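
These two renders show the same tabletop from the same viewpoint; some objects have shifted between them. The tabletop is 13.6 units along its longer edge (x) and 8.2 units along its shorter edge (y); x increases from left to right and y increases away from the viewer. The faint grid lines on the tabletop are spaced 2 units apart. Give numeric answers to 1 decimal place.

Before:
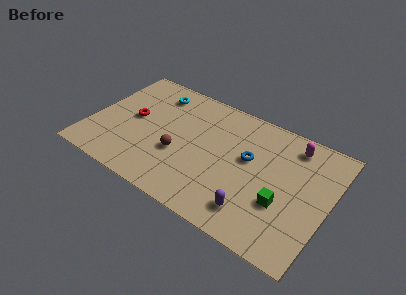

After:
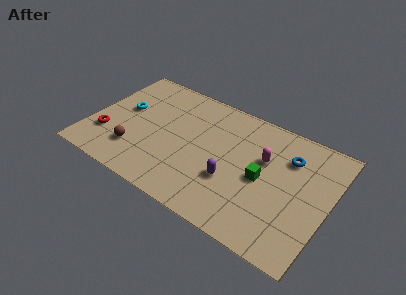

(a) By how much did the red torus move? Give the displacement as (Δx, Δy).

(-1.2, -1.9)

From the two frames, the red torus sits at roughly (2.3, 4.3) before and (1.1, 2.4) after.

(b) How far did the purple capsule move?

2.0

The purple capsule was near (9.8, 1.6) before and (8.3, 2.9) after, so it travelled √(1.5² + 1.3²) ≈ 2.0 units.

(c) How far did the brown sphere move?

2.6

The brown sphere moved from about (5.2, 3.1) to (2.8, 2.1), a distance of √(2.4² + 1.0²) ≈ 2.6.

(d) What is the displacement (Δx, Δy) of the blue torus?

(2.1, 1.2)

From the two frames, the blue torus sits at roughly (9.0, 4.8) before and (11.1, 6.0) after.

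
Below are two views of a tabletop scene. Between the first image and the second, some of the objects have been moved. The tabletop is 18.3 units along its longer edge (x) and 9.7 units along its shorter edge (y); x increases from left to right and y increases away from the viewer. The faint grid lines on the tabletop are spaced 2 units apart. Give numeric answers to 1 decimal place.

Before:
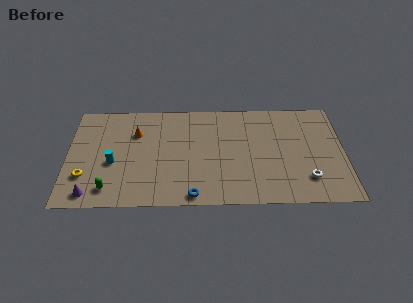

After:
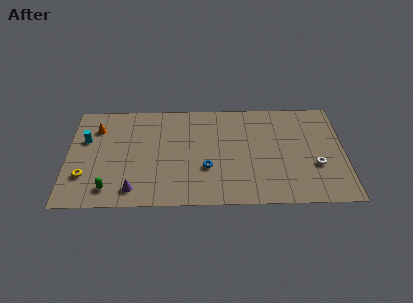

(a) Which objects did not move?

the yellow torus and the green capsule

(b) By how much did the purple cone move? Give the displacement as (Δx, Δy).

(2.8, 0.3)

From the two frames, the purple cone sits at roughly (1.6, 1.2) before and (4.4, 1.5) after.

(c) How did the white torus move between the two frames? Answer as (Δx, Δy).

(0.6, 1.2)

The white torus was at about (15.8, 2.3) and moved to about (16.4, 3.5).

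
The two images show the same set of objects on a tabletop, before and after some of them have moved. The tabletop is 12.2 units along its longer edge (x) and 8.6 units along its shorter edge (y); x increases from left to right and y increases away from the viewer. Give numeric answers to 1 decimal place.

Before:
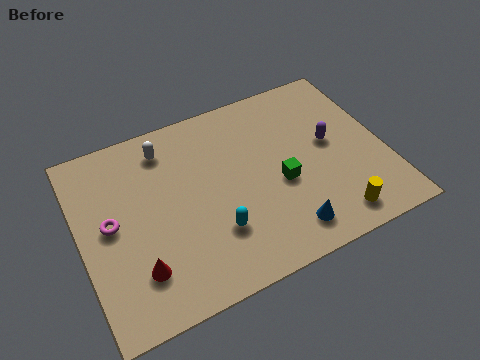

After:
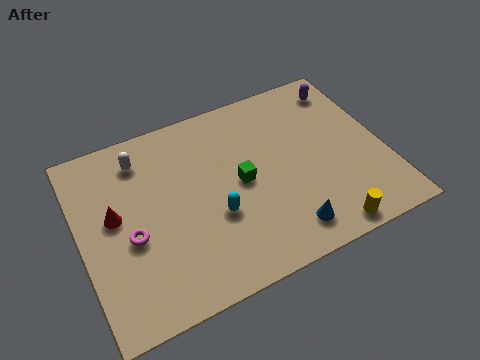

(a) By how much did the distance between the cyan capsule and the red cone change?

+1.0

They were about 3.1 units apart before and 4.1 after — 1.0 units further apart.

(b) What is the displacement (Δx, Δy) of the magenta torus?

(0.7, -0.9)

The magenta torus was at about (1.2, 4.5) and moved to about (1.9, 3.6).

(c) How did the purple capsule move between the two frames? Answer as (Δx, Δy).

(1.0, 2.5)

From the two frames, the purple capsule sits at roughly (10.1, 4.7) before and (11.1, 7.2) after.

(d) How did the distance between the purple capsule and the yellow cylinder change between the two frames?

+3.1

The distance was about 3.5 in the first image and 6.6 in the second, so they moved 3.1 units further apart.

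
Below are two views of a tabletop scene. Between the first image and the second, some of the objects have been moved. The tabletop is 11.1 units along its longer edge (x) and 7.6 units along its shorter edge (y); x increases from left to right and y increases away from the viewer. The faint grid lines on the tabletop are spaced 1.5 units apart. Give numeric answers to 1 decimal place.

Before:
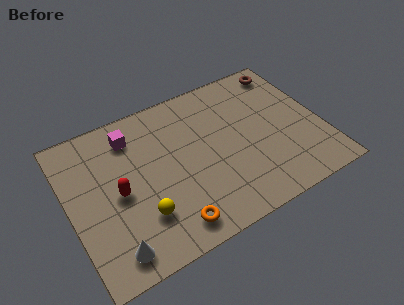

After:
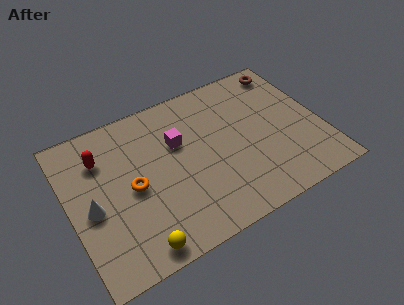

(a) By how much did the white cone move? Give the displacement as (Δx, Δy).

(-0.6, 2.3)

The white cone started near (1.5, 1.1) and ended near (0.9, 3.4).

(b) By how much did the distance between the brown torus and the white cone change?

-0.5

The distance was about 10.2 in the first image and 9.7 in the second, so they moved 0.5 units closer together.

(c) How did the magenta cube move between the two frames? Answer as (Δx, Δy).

(1.9, -1.2)

The magenta cube started near (3.0, 6.1) and ended near (4.9, 4.9).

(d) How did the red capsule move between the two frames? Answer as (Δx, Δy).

(-0.5, 2.0)

The red capsule was at about (2.1, 3.6) and moved to about (1.6, 5.6).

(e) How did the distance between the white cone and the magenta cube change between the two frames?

-0.9

They were about 5.2 units apart before and 4.3 after — 0.9 units closer together.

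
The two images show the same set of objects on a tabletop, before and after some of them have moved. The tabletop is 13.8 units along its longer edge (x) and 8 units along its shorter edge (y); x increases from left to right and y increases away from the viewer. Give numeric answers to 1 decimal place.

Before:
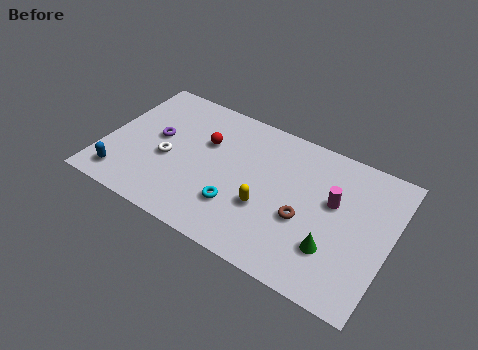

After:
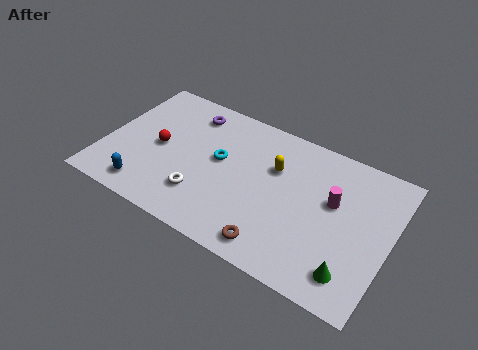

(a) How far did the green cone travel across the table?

1.3

The green cone moved from about (11.3, 2.3) to (12.3, 1.5), a distance of √(1.0² + 0.8²) ≈ 1.3.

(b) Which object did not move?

the magenta cylinder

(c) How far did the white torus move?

2.3

The white torus moved from about (3.1, 3.4) to (5.0, 2.1), a distance of √(1.9² + 1.3²) ≈ 2.3.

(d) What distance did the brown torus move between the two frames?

2.4

The brown torus moved from about (9.8, 3.2) to (8.7, 1.1), a distance of √(1.1² + 2.1²) ≈ 2.4.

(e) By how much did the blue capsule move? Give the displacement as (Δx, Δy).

(1.2, -0.1)

From the two frames, the blue capsule sits at roughly (1.2, 1.3) before and (2.4, 1.2) after.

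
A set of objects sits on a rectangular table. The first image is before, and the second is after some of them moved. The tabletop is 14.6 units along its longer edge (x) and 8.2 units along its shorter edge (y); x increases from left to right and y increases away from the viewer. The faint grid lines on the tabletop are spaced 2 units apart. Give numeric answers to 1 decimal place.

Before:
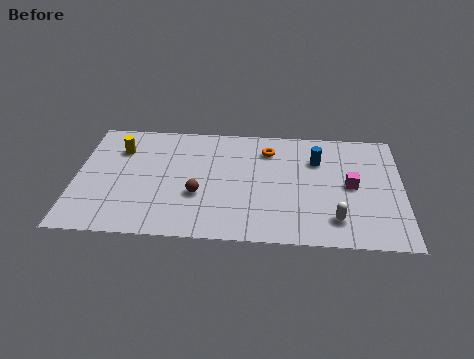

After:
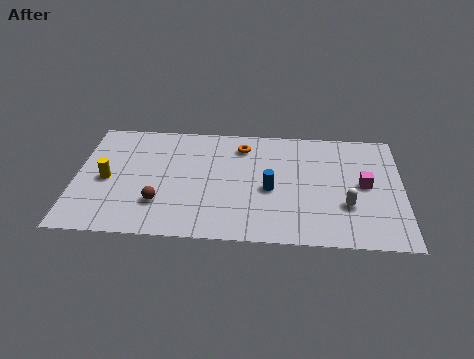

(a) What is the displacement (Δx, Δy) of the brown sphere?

(-1.7, -0.7)

The brown sphere was at about (5.5, 3.0) and moved to about (3.8, 2.3).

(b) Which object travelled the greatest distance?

the blue cylinder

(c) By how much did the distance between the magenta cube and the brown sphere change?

+2.4

They were about 6.9 units apart before and 9.3 after — 2.4 units further apart.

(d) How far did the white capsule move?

1.1

The white capsule was near (11.6, 1.7) before and (12.1, 2.7) after, so it travelled √(0.5² + 1.0²) ≈ 1.1 units.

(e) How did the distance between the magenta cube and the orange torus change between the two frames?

+1.6

Before: roughly 4.4 units apart; after: 6.0. That's 1.6 units further apart.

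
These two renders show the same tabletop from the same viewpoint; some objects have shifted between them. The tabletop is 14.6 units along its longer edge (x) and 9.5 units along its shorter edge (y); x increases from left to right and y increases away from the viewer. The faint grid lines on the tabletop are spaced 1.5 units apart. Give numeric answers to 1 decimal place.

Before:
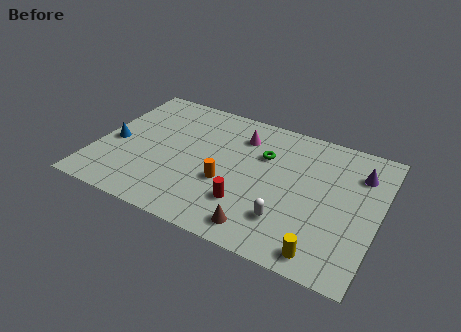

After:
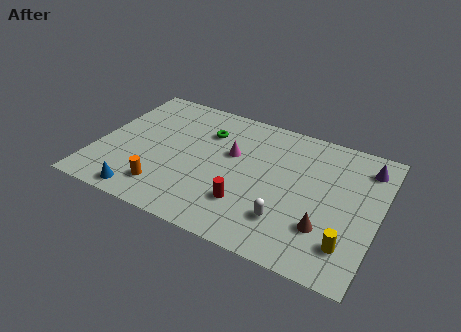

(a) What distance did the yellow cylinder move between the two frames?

1.5

From (12.2, 1.1) to (13.3, 2.1), the yellow cylinder covered √(1.1² + 1.0²) ≈ 1.5 units.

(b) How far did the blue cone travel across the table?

3.8

The blue cone moved from about (0.9, 4.2) to (2.9, 1.0), a distance of √(2.0² + 3.2²) ≈ 3.8.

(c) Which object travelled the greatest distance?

the blue cone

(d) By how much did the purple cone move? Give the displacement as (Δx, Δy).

(0.3, 0.6)

From the two frames, the purple cone sits at roughly (13.4, 7.1) before and (13.7, 7.7) after.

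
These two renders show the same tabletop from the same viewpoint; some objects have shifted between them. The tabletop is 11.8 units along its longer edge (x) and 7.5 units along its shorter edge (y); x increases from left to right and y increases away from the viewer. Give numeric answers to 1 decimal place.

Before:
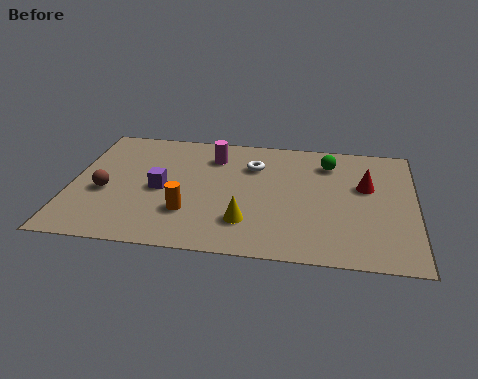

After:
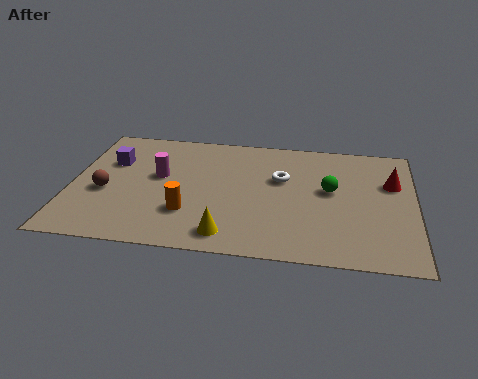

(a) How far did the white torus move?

1.2

From (6.2, 5.4) to (7.2, 4.7), the white torus covered √(1.0² + 0.7²) ≈ 1.2 units.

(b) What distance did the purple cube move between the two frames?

2.3

The purple cube was near (3.1, 3.5) before and (1.3, 5.0) after, so it travelled √(1.8² + 1.5²) ≈ 2.3 units.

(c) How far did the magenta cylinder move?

2.3

From (4.8, 5.8) to (3.0, 4.3), the magenta cylinder covered √(1.8² + 1.5²) ≈ 2.3 units.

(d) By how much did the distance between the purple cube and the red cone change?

+2.6

They were about 7.1 units apart before and 9.7 after — 2.6 units further apart.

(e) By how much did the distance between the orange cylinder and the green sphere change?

-0.8

Before: roughly 6.0 units apart; after: 5.2. That's 0.8 units closer together.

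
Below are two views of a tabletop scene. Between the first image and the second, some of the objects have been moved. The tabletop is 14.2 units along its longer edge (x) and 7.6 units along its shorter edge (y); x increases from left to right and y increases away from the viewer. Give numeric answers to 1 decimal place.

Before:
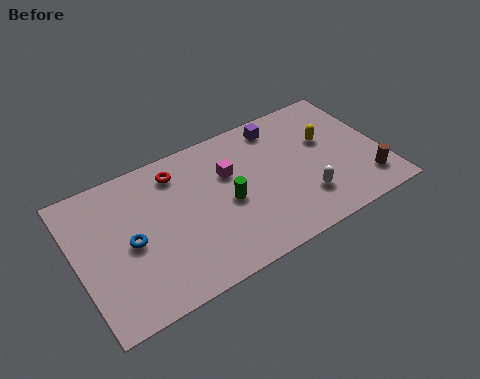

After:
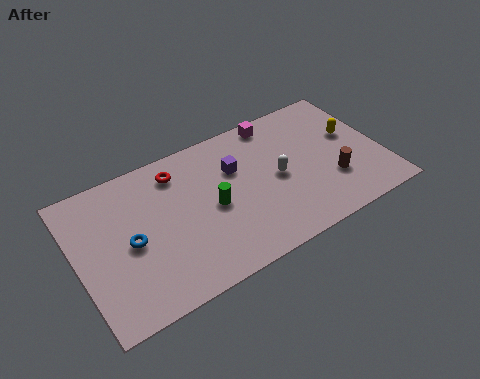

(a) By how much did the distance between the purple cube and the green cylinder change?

-2.2

The distance was about 4.2 in the first image and 2.0 in the second, so they moved 2.2 units closer together.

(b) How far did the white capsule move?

2.0

The white capsule moved from about (10.3, 2.0) to (9.3, 3.7), a distance of √(1.0² + 1.7²) ≈ 2.0.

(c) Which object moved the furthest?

the magenta cube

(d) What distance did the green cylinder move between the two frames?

0.7

The green cylinder was near (6.9, 3.5) before and (6.2, 3.6) after, so it travelled √(0.7² + 0.1²) ≈ 0.7 units.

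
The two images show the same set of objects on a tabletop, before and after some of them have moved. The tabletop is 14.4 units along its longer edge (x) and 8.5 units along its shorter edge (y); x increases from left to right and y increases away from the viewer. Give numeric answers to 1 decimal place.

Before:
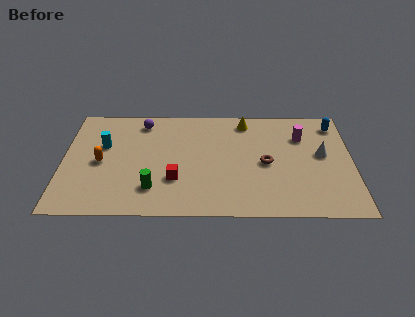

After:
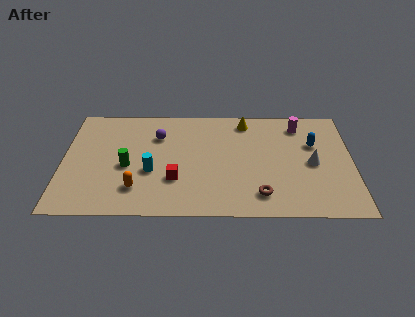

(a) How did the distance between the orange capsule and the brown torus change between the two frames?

-2.1

Before: roughly 8.2 units apart; after: 6.1. That's 2.1 units closer together.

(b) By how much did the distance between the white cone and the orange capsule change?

-2.1

The distance was about 11.0 in the first image and 8.9 in the second, so they moved 2.1 units closer together.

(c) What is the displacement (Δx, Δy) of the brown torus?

(-0.3, -2.4)

From the two frames, the brown torus sits at roughly (10.1, 4.0) before and (9.8, 1.6) after.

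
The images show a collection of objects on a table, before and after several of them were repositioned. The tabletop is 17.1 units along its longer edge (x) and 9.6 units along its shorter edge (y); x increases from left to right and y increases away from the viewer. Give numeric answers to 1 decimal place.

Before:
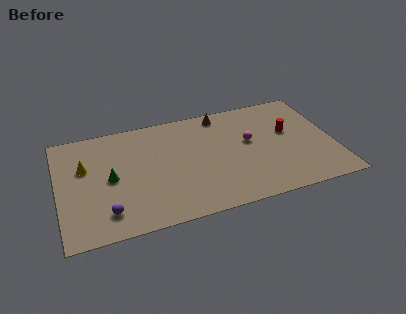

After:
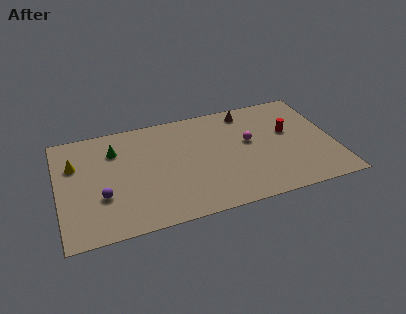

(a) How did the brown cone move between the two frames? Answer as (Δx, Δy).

(1.6, -0.2)

The brown cone started near (10.4, 8.5) and ended near (12.0, 8.3).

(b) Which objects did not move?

the red cylinder and the magenta sphere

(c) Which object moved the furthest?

the green cone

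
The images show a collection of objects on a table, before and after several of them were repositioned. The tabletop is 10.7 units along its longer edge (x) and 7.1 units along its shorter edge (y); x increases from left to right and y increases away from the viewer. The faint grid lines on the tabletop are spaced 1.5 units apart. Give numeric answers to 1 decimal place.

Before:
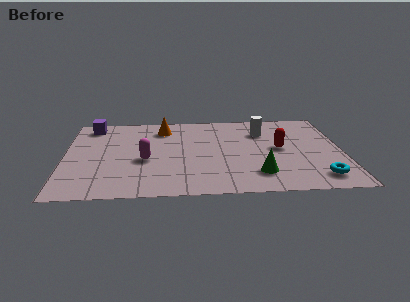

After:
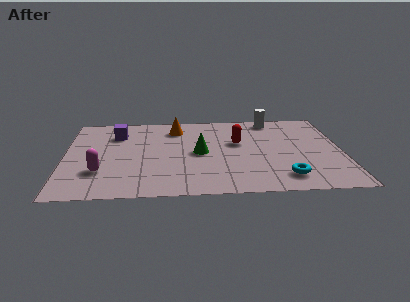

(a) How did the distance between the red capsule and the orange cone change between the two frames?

-2.1

The distance was about 4.9 in the first image and 2.8 in the second, so they moved 2.1 units closer together.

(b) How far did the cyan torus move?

1.3

From (9.7, 1.2) to (8.4, 1.3), the cyan torus covered √(1.3² + 0.1²) ≈ 1.3 units.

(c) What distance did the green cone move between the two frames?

2.9

The green cone was near (7.4, 1.6) before and (5.2, 3.5) after, so it travelled √(2.2² + 1.9²) ≈ 2.9 units.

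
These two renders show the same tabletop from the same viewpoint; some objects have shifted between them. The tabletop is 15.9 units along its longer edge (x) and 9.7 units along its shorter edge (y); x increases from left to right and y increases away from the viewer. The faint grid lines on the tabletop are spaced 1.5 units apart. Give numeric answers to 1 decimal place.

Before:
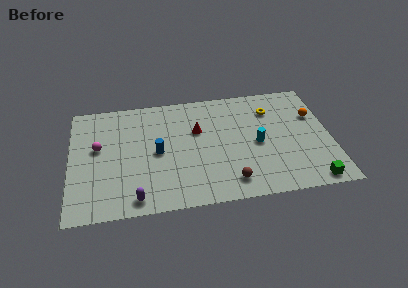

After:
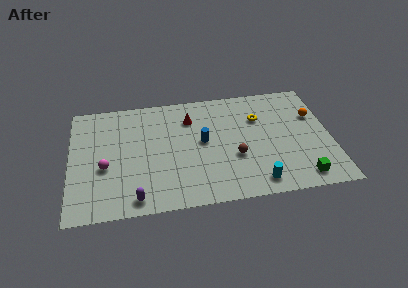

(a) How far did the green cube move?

0.7

The green cube was near (14.5, 0.9) before and (13.9, 1.3) after, so it travelled √(0.6² + 0.4²) ≈ 0.7 units.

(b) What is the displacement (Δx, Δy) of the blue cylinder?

(2.8, 0.5)

The blue cylinder was at about (5.3, 4.7) and moved to about (8.1, 5.2).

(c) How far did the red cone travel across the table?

1.2

The red cone was near (7.8, 6.2) before and (7.4, 7.3) after, so it travelled √(0.4² + 1.1²) ≈ 1.2 units.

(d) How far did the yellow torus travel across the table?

1.0

From (12.4, 7.3) to (11.6, 6.7), the yellow torus covered √(0.8² + 0.6²) ≈ 1.0 units.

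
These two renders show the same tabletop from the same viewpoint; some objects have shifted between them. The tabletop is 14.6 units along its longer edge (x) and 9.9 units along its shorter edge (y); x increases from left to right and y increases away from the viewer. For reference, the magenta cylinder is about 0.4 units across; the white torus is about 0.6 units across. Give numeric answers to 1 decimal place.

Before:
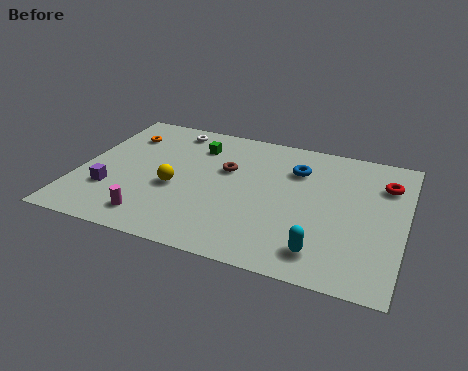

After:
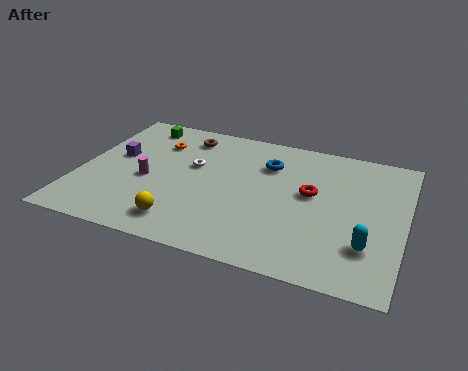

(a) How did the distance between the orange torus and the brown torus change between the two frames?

-3.6

They were about 5.1 units apart before and 1.5 after — 3.6 units closer together.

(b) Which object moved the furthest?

the red torus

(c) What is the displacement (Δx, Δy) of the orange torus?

(1.6, -0.2)

From the two frames, the orange torus sits at roughly (1.6, 7.5) before and (3.2, 7.3) after.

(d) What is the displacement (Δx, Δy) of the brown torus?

(-2.1, 2.0)

From the two frames, the brown torus sits at roughly (6.5, 6.2) before and (4.4, 8.2) after.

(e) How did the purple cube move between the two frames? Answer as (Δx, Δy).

(-0.1, 2.7)

From the two frames, the purple cube sits at roughly (1.6, 3.0) before and (1.5, 5.7) after.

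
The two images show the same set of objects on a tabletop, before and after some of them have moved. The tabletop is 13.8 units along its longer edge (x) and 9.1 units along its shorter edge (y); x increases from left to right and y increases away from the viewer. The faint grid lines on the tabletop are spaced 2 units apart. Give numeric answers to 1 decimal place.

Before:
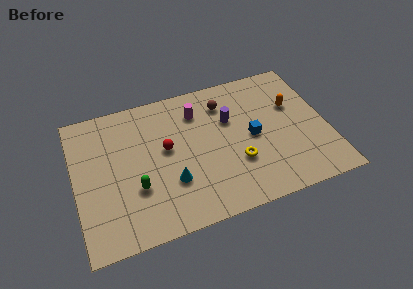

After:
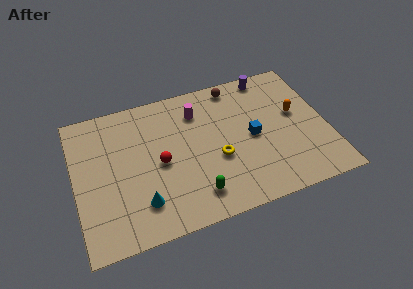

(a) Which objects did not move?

the blue cube and the magenta cylinder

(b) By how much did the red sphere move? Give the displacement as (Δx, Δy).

(-0.4, -0.8)

The red sphere was at about (5.0, 5.1) and moved to about (4.6, 4.3).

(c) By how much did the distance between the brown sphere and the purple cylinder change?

+0.7

Before: roughly 1.2 units apart; after: 1.9. That's 0.7 units further apart.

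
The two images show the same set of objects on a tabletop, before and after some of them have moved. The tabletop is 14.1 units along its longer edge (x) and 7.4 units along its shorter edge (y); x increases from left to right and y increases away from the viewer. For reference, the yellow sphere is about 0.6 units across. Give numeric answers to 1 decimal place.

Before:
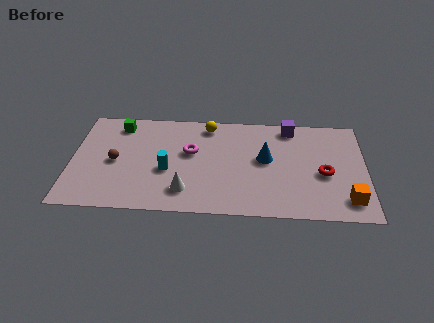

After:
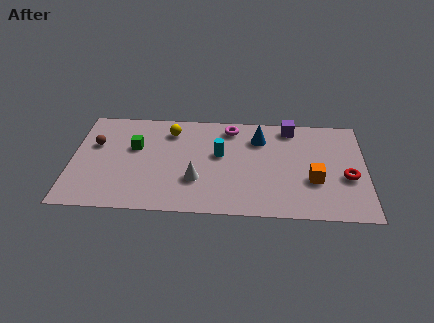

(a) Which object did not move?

the purple cube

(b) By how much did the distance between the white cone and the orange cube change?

-2.1

Before: roughly 7.7 units apart; after: 5.6. That's 2.1 units closer together.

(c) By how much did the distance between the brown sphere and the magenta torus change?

+3.0

The distance was about 3.7 in the first image and 6.7 in the second, so they moved 3.0 units further apart.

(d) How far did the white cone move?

0.9

From (5.5, 1.6) to (6.0, 2.4), the white cone covered √(0.5² + 0.8²) ≈ 0.9 units.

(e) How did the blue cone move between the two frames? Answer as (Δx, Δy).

(-0.3, 1.5)

From the two frames, the blue cone sits at roughly (9.3, 4.1) before and (9.0, 5.6) after.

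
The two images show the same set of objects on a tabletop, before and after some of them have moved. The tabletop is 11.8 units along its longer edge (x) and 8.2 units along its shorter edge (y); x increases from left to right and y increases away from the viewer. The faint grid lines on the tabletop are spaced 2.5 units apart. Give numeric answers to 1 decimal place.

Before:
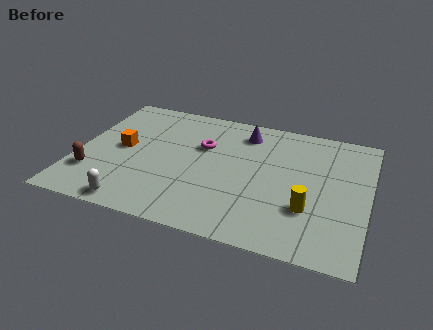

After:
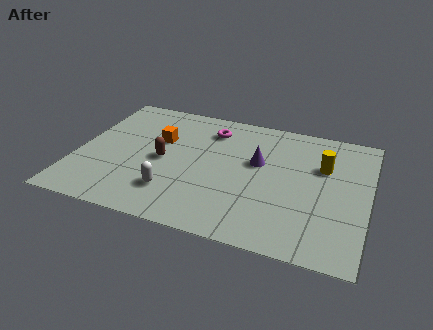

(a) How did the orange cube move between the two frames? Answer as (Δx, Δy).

(1.4, 1.0)

The orange cube started near (1.8, 4.2) and ended near (3.2, 5.2).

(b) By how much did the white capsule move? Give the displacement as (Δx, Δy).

(1.4, 1.2)

The white capsule started near (2.7, 0.8) and ended near (4.1, 2.0).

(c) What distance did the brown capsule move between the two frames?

3.2

The brown capsule moved from about (0.8, 2.2) to (3.5, 3.9), a distance of √(2.7² + 1.7²) ≈ 3.2.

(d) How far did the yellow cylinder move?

2.8

The yellow cylinder was near (9.5, 2.6) before and (9.9, 5.4) after, so it travelled √(0.4² + 2.8²) ≈ 2.8 units.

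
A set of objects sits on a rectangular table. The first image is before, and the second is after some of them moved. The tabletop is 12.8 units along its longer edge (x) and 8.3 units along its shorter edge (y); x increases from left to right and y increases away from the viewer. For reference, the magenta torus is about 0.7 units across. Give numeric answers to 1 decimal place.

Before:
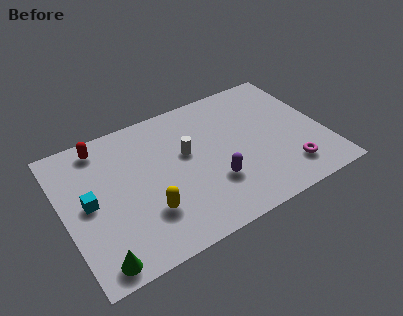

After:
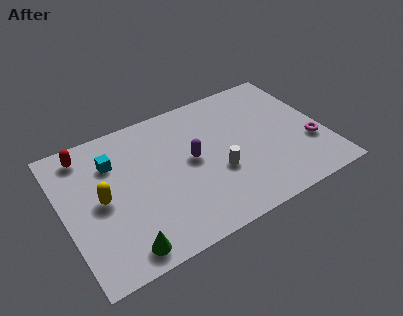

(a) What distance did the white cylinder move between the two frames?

2.2

From (6.1, 4.9) to (7.4, 3.1), the white cylinder covered √(1.3² + 1.8²) ≈ 2.2 units.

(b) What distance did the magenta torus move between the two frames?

1.7

From (10.7, 1.7) to (12.0, 2.8), the magenta torus covered √(1.3² + 1.1²) ≈ 1.7 units.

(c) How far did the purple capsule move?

2.0

The purple capsule was near (7.1, 2.6) before and (6.3, 4.4) after, so it travelled √(0.8² + 1.8²) ≈ 2.0 units.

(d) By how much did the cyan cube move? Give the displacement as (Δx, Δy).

(1.4, 1.8)

From the two frames, the cyan cube sits at roughly (1.2, 4.2) before and (2.6, 6.0) after.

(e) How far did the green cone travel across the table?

1.2

From (1.2, 0.9) to (2.4, 1.0), the green cone covered √(1.2² + 0.1²) ≈ 1.2 units.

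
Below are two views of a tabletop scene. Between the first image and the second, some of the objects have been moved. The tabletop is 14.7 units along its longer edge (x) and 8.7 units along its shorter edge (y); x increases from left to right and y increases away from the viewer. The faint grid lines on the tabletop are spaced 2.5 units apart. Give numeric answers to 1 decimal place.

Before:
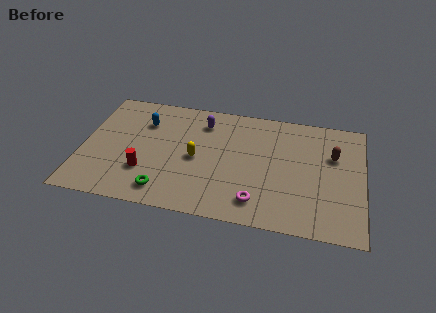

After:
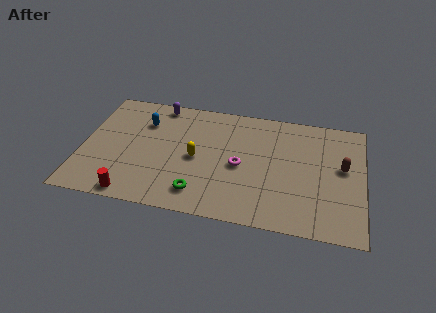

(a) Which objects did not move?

the blue capsule and the yellow capsule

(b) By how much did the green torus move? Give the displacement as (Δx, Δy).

(1.8, 0.2)

From the two frames, the green torus sits at roughly (4.5, 1.4) before and (6.3, 1.6) after.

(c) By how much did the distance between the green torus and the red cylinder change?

+1.9

Before: roughly 1.6 units apart; after: 3.5. That's 1.9 units further apart.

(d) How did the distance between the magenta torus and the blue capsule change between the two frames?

-2.1

Before: roughly 7.8 units apart; after: 5.7. That's 2.1 units closer together.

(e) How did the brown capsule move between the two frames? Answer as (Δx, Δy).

(0.5, -0.8)

From the two frames, the brown capsule sits at roughly (13.1, 5.7) before and (13.6, 4.9) after.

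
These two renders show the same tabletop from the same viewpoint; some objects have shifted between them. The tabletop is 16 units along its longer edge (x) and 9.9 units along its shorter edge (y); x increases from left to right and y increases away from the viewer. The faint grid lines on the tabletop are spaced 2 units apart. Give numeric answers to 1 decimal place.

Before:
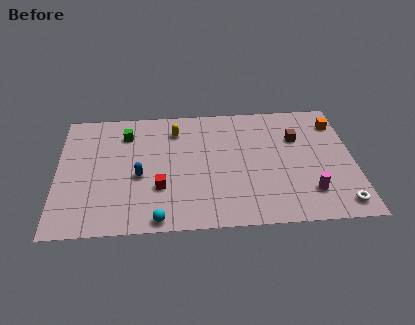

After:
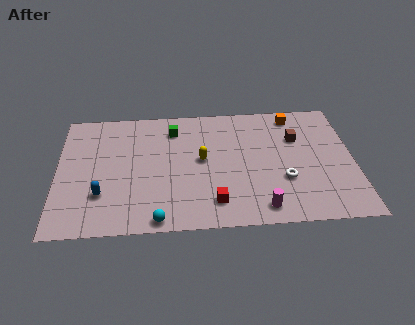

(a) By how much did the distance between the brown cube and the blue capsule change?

+2.3

Before: roughly 9.0 units apart; after: 11.3. That's 2.3 units further apart.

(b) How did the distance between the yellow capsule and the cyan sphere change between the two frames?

-2.0

The distance was about 7.1 in the first image and 5.1 in the second, so they moved 2.0 units closer together.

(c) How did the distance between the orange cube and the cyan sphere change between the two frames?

-1.2

Before: roughly 12.0 units apart; after: 10.8. That's 1.2 units closer together.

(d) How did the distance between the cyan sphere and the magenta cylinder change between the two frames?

-2.7

The distance was about 8.2 in the first image and 5.5 in the second, so they moved 2.7 units closer together.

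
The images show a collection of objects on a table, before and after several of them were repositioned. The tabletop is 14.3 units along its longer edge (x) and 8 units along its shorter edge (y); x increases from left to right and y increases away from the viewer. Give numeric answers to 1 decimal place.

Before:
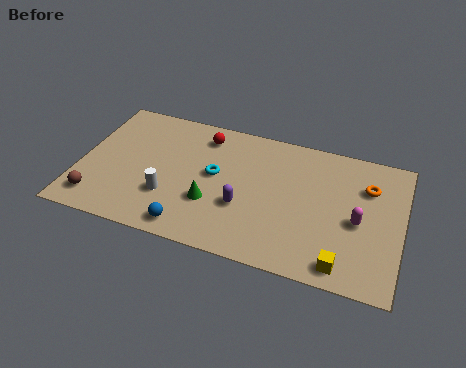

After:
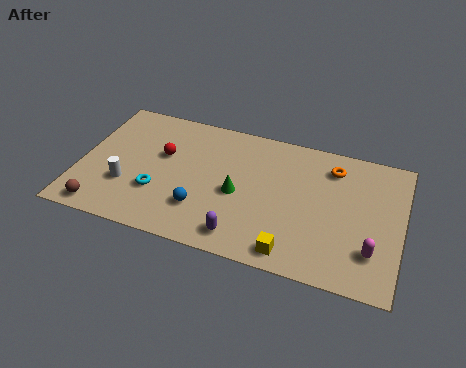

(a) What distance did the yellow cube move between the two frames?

2.2

From (11.9, 1.0) to (9.7, 1.0), the yellow cube covered √(2.2² + 0.0²) ≈ 2.2 units.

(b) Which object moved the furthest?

the cyan torus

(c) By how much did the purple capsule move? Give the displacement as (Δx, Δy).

(0.1, -1.7)

From the two frames, the purple capsule sits at roughly (7.4, 2.9) before and (7.5, 1.2) after.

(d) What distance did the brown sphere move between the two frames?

0.6

From (1.0, 1.4) to (1.3, 0.9), the brown sphere covered √(0.3² + 0.5²) ≈ 0.6 units.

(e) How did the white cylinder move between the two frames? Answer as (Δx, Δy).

(-1.9, 0.1)

From the two frames, the white cylinder sits at roughly (4.1, 2.5) before and (2.2, 2.6) after.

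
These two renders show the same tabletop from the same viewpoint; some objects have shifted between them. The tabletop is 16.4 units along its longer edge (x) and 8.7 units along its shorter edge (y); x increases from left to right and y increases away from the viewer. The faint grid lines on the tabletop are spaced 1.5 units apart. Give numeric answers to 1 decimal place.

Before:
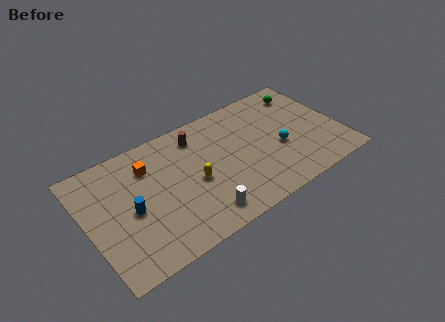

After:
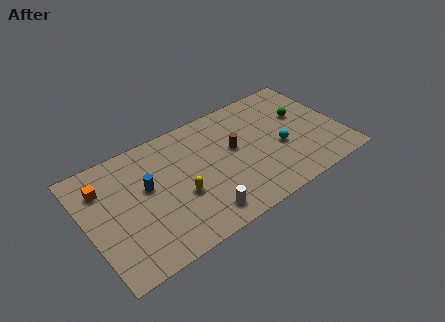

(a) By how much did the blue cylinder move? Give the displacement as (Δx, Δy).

(1.2, 1.1)

The blue cylinder was at about (2.7, 4.0) and moved to about (3.9, 5.1).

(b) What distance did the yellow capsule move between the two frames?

1.1

The yellow capsule moved from about (6.8, 3.9) to (5.8, 3.4), a distance of √(1.0² + 0.5²) ≈ 1.1.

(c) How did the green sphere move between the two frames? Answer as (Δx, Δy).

(-0.5, -1.7)

The green sphere was at about (14.7, 7.1) and moved to about (14.2, 5.4).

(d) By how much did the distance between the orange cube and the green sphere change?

+2.4

They were about 10.5 units apart before and 12.9 after — 2.4 units further apart.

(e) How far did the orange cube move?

2.9

The orange cube was near (4.2, 6.5) before and (1.3, 6.5) after, so it travelled √(2.9² + 0.0²) ≈ 2.9 units.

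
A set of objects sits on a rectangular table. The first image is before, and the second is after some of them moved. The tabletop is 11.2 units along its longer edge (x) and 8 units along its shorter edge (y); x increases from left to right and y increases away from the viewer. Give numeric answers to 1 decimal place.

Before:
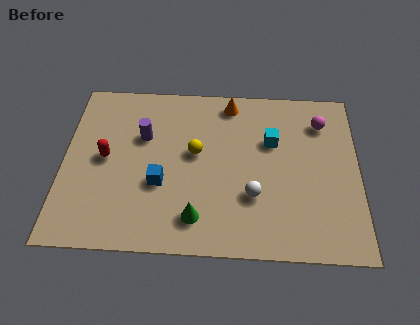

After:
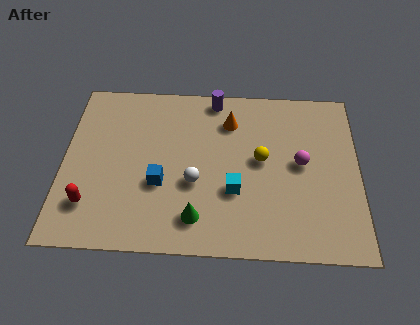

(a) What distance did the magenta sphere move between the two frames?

2.2

The magenta sphere moved from about (9.8, 6.2) to (9.0, 4.2), a distance of √(0.8² + 2.0²) ≈ 2.2.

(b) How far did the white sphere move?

2.3

From (7.2, 2.6) to (5.0, 3.1), the white sphere covered √(2.2² + 0.5²) ≈ 2.3 units.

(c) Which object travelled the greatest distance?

the purple cylinder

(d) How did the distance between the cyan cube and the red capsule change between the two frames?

-0.9

They were about 6.4 units apart before and 5.5 after — 0.9 units closer together.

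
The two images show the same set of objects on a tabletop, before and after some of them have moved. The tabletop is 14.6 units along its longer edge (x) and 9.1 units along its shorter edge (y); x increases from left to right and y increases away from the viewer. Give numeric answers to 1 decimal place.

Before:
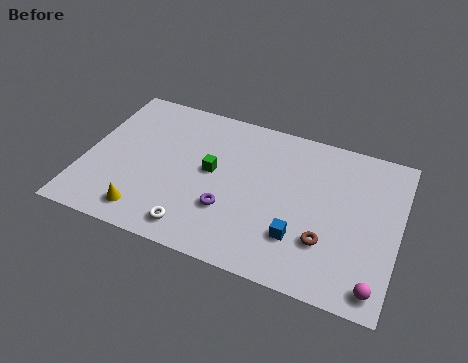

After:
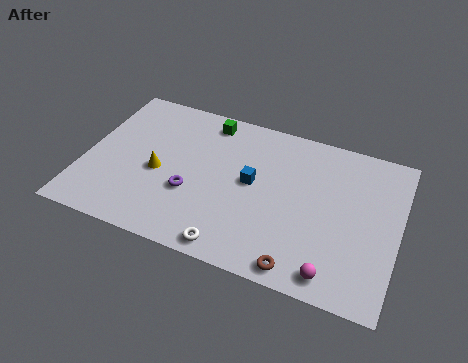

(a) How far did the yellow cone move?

2.6

The yellow cone was near (3.2, 1.4) before and (3.5, 4.0) after, so it travelled √(0.3² + 2.6²) ≈ 2.6 units.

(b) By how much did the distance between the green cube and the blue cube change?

-1.1

The distance was about 4.9 in the first image and 3.8 in the second, so they moved 1.1 units closer together.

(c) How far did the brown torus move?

2.1

The brown torus was near (11.4, 2.7) before and (10.4, 0.9) after, so it travelled √(1.0² + 1.8²) ≈ 2.1 units.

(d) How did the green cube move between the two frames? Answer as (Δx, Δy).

(-0.5, 3.0)

From the two frames, the green cube sits at roughly (5.9, 4.9) before and (5.4, 7.9) after.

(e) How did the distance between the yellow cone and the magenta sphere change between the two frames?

-1.7

The distance was about 10.6 in the first image and 8.9 in the second, so they moved 1.7 units closer together.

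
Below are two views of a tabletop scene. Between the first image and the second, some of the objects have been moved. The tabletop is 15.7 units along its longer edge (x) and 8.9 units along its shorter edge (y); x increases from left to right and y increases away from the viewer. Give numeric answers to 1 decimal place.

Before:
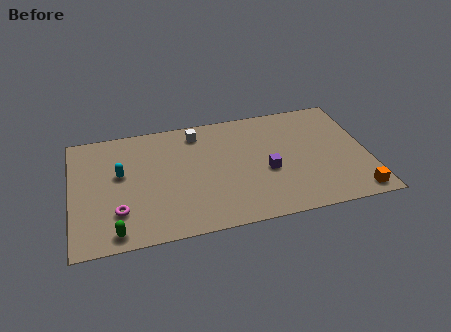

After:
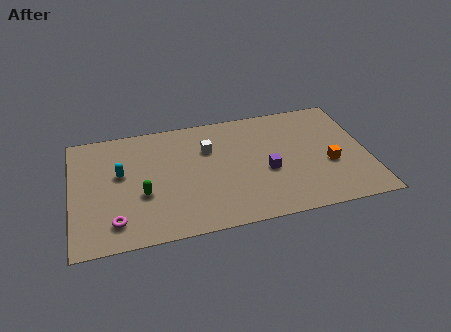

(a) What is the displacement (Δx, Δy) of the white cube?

(0.5, -1.4)

The white cube was at about (6.8, 7.5) and moved to about (7.3, 6.1).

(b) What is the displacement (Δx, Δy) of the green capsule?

(1.5, 2.4)

From the two frames, the green capsule sits at roughly (2.2, 1.0) before and (3.7, 3.4) after.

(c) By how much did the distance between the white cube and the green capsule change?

-3.5

Before: roughly 8.0 units apart; after: 4.5. That's 3.5 units closer together.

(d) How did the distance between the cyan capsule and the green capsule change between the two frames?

-2.1

Before: roughly 4.2 units apart; after: 2.1. That's 2.1 units closer together.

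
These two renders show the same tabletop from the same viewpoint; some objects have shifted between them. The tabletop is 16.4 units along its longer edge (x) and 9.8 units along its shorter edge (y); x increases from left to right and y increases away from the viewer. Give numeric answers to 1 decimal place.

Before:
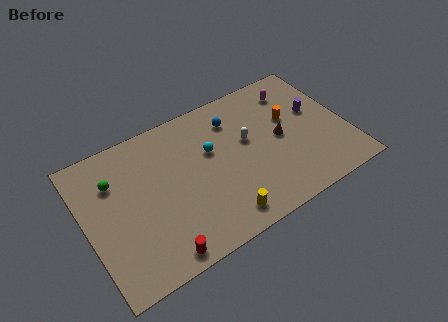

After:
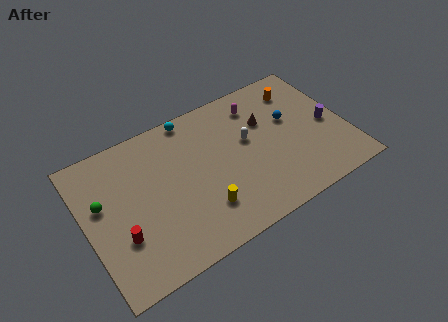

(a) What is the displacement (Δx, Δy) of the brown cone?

(-0.7, 1.6)

From the two frames, the brown cone sits at roughly (12.3, 4.9) before and (11.6, 6.5) after.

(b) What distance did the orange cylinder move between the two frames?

2.0

The orange cylinder moved from about (13.1, 6.0) to (14.0, 7.8), a distance of √(0.9² + 1.8²) ≈ 2.0.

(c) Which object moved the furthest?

the blue sphere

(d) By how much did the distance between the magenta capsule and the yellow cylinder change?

-1.7

They were about 8.7 units apart before and 7.0 after — 1.7 units closer together.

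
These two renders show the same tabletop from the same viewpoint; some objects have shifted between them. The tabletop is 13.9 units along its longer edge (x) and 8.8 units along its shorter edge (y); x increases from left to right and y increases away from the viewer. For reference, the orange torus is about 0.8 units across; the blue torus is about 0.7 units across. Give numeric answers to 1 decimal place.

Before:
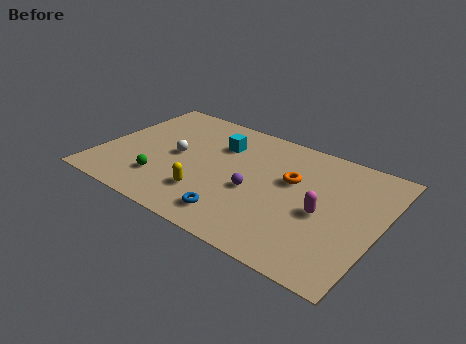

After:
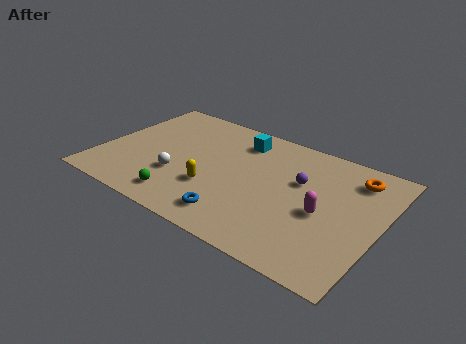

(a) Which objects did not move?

the blue torus and the magenta capsule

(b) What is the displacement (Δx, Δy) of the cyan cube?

(0.9, 0.8)

The cyan cube was at about (5.6, 6.3) and moved to about (6.5, 7.1).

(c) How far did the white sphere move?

1.6

The white sphere was near (3.7, 4.4) before and (4.1, 2.9) after, so it travelled √(0.4² + 1.5²) ≈ 1.6 units.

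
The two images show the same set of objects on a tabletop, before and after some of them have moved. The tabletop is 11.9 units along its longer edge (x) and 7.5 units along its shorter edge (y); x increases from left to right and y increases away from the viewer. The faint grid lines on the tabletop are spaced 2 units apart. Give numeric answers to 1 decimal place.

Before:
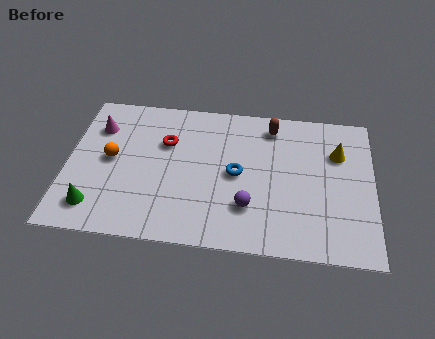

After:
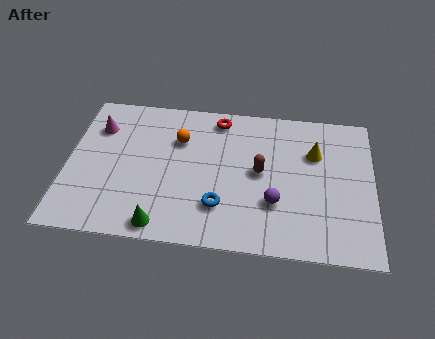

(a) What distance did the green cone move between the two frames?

2.7

The green cone moved from about (1.2, 1.4) to (3.8, 0.8), a distance of √(2.6² + 0.6²) ≈ 2.7.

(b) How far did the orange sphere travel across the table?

2.9

The orange sphere was near (1.7, 3.9) before and (4.3, 5.2) after, so it travelled √(2.6² + 1.3²) ≈ 2.9 units.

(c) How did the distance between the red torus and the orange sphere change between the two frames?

-0.4

Before: roughly 2.4 units apart; after: 2.0. That's 0.4 units closer together.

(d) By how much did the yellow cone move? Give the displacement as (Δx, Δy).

(-0.9, -0.1)

The yellow cone started near (10.5, 5.2) and ended near (9.6, 5.1).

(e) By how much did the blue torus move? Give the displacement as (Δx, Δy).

(-0.6, -1.7)

The blue torus started near (6.6, 3.7) and ended near (6.0, 2.0).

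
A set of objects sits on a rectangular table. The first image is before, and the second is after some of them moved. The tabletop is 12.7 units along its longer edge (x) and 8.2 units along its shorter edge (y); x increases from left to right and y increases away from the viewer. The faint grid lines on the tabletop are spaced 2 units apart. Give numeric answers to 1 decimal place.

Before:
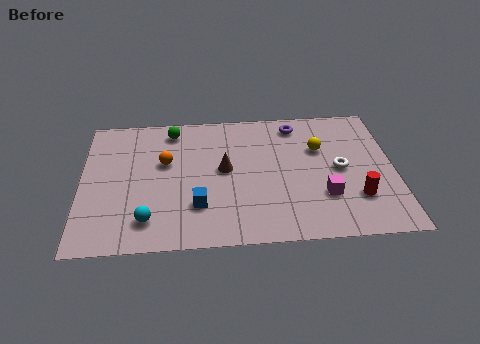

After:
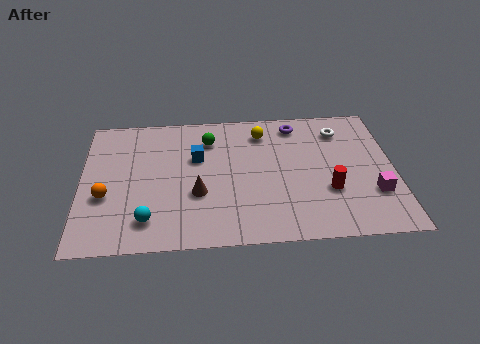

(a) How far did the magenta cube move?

2.0

The magenta cube moved from about (9.8, 2.5) to (11.8, 2.5), a distance of √(2.0² + 0.0²) ≈ 2.0.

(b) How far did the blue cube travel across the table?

2.9

The blue cube was near (4.7, 2.3) before and (4.7, 5.2) after, so it travelled √(0.0² + 2.9²) ≈ 2.9 units.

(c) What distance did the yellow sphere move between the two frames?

2.6

The yellow sphere moved from about (9.7, 5.4) to (7.4, 6.6), a distance of √(2.3² + 1.2²) ≈ 2.6.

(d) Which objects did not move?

the cyan sphere and the purple torus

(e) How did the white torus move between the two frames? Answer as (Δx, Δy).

(0.1, 2.4)

The white torus started near (10.5, 4.1) and ended near (10.6, 6.5).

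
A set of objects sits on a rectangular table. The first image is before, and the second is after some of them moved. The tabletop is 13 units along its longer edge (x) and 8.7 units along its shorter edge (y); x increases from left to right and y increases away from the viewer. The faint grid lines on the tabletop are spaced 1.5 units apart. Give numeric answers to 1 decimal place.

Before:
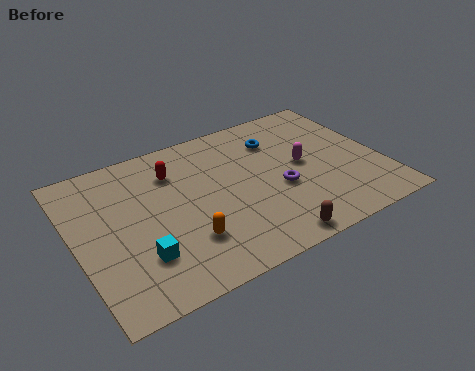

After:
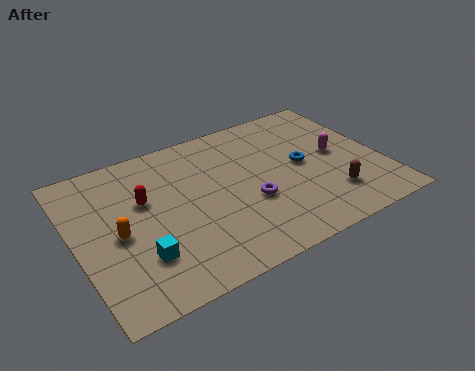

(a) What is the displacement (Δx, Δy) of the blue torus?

(0.8, -2.0)

The blue torus was at about (8.9, 6.5) and moved to about (9.7, 4.5).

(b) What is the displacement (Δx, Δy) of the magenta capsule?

(1.5, 0.0)

The magenta capsule was at about (9.7, 4.5) and moved to about (11.2, 4.5).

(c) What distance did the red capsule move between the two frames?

1.8

The red capsule was near (4.4, 6.5) before and (3.0, 5.4) after, so it travelled √(1.4² + 1.1²) ≈ 1.8 units.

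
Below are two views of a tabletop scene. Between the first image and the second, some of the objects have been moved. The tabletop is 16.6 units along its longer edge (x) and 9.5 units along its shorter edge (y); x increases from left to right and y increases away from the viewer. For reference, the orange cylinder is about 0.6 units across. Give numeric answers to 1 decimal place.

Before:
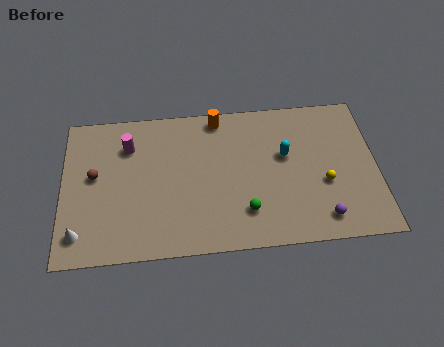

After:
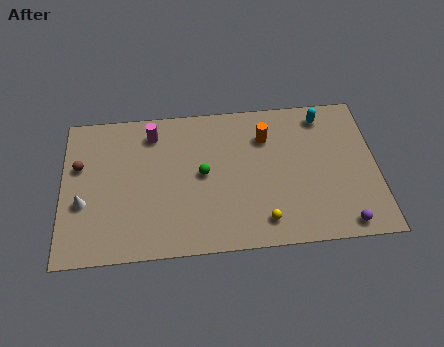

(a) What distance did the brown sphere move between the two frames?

1.1

From (1.7, 5.3) to (0.9, 6.0), the brown sphere covered √(0.8² + 0.7²) ≈ 1.1 units.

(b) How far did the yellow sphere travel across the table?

3.9

From (13.8, 3.7) to (10.5, 1.6), the yellow sphere covered √(3.3² + 2.1²) ≈ 3.9 units.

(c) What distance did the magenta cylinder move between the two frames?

1.5

The magenta cylinder moved from about (3.5, 7.1) to (4.8, 7.8), a distance of √(1.3² + 0.7²) ≈ 1.5.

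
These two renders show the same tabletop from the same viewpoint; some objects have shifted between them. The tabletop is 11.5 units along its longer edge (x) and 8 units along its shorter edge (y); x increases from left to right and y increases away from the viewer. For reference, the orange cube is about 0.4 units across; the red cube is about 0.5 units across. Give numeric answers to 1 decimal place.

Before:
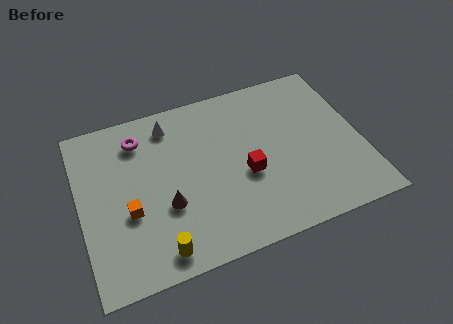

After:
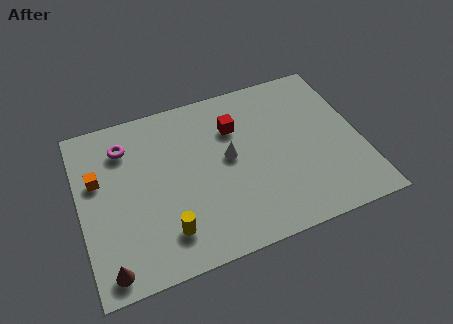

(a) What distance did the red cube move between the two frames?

2.4

The red cube moved from about (6.7, 3.3) to (6.5, 5.7), a distance of √(0.2² + 2.4²) ≈ 2.4.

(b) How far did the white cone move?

3.3

The white cone was near (3.9, 6.7) before and (6.1, 4.3) after, so it travelled √(2.2² + 2.4²) ≈ 3.3 units.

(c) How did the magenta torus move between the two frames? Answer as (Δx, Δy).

(-0.6, -0.2)

From the two frames, the magenta torus sits at roughly (2.6, 6.4) before and (2.0, 6.2) after.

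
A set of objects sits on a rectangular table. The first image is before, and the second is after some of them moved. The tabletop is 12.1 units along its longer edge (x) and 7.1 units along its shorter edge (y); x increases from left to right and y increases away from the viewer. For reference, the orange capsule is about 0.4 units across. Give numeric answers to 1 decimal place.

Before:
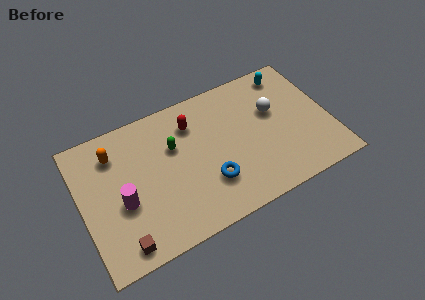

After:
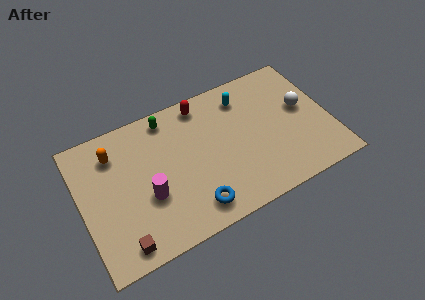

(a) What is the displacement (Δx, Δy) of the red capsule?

(0.6, 0.8)

From the two frames, the red capsule sits at roughly (5.6, 5.4) before and (6.2, 6.2) after.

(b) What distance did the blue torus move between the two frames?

1.3

From (6.0, 2.1) to (5.1, 1.2), the blue torus covered √(0.9² + 0.9²) ≈ 1.3 units.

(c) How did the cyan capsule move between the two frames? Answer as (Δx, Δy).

(-2.3, -0.4)

The cyan capsule was at about (10.5, 6.1) and moved to about (8.2, 5.7).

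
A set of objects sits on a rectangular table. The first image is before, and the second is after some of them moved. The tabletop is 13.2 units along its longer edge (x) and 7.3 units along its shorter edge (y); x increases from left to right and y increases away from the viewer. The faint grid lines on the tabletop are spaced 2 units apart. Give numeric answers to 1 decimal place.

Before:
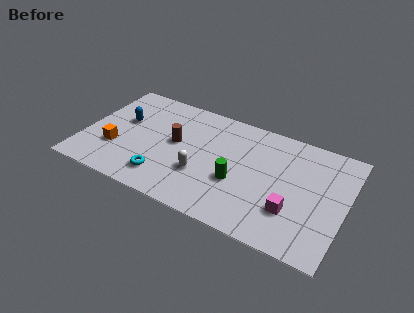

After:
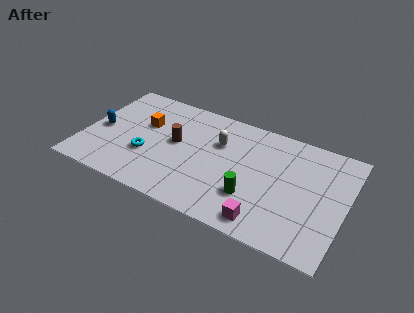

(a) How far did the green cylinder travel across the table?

1.0

From (7.9, 2.8) to (8.7, 2.2), the green cylinder covered √(0.8² + 0.6²) ≈ 1.0 units.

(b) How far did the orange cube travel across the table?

2.5

From (1.7, 2.4) to (2.9, 4.6), the orange cube covered √(1.2² + 2.2²) ≈ 2.5 units.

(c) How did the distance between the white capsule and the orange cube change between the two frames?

-0.6

Before: roughly 4.4 units apart; after: 3.8. That's 0.6 units closer together.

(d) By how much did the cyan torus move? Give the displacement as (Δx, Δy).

(-1.0, 1.1)

From the two frames, the cyan torus sits at roughly (4.3, 1.5) before and (3.3, 2.6) after.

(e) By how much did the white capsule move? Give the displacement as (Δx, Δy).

(0.6, 2.4)

From the two frames, the white capsule sits at roughly (6.1, 2.5) before and (6.7, 4.9) after.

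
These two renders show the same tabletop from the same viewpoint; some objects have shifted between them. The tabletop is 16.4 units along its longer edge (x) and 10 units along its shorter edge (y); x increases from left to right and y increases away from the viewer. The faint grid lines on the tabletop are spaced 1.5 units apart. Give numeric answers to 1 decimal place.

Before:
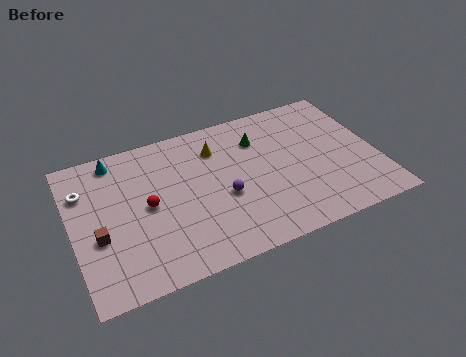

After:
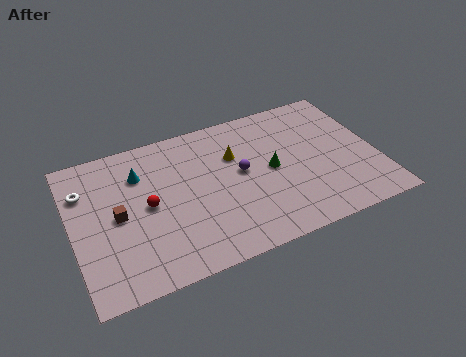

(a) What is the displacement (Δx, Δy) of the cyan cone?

(1.2, -1.5)

The cyan cone started near (2.6, 8.8) and ended near (3.8, 7.3).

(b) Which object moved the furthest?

the green cone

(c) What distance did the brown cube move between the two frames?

1.5

The brown cube moved from about (1.3, 3.9) to (2.4, 4.9), a distance of √(1.1² + 1.0²) ≈ 1.5.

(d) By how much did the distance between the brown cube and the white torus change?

-0.5

They were about 3.3 units apart before and 2.8 after — 0.5 units closer together.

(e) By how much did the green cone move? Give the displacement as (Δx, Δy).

(0.4, -2.4)

The green cone was at about (10.3, 7.4) and moved to about (10.7, 5.0).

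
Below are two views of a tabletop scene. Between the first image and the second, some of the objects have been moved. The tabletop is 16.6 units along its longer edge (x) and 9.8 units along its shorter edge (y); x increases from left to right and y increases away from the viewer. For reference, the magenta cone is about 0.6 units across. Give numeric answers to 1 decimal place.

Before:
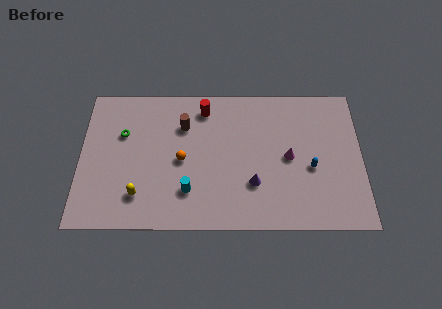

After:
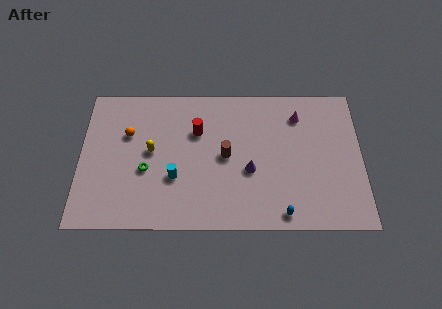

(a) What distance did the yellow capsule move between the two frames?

3.1

From (3.5, 2.2) to (4.2, 5.2), the yellow capsule covered √(0.7² + 3.0²) ≈ 3.1 units.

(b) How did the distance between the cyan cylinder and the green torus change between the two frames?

-3.7

The distance was about 5.5 in the first image and 1.8 in the second, so they moved 3.7 units closer together.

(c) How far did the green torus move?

2.9

From (2.5, 6.4) to (3.9, 3.9), the green torus covered √(1.4² + 2.5²) ≈ 2.9 units.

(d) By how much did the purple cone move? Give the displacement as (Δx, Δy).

(-0.2, 0.9)

The purple cone started near (10.2, 3.0) and ended near (10.0, 3.9).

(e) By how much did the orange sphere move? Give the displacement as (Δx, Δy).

(-3.2, 1.8)

The orange sphere was at about (6.0, 4.6) and moved to about (2.8, 6.4).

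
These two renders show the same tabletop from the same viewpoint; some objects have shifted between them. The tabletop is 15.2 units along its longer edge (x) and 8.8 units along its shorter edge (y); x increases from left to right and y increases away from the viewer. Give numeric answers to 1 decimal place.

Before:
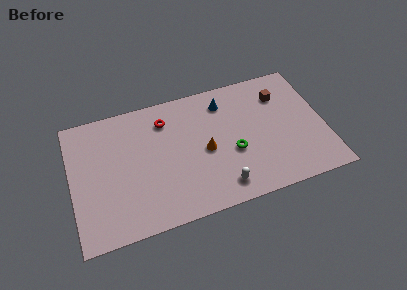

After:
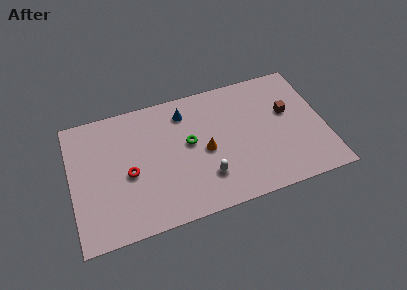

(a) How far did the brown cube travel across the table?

1.3

The brown cube moved from about (12.8, 6.6) to (13.1, 5.3), a distance of √(0.3² + 1.3²) ≈ 1.3.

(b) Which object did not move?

the orange cone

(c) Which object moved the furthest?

the red torus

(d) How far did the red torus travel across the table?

3.8

The red torus was near (5.8, 6.9) before and (3.4, 3.9) after, so it travelled √(2.4² + 3.0²) ≈ 3.8 units.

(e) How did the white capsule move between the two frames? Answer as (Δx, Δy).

(-0.8, 0.9)

The white capsule started near (8.7, 1.4) and ended near (7.9, 2.3).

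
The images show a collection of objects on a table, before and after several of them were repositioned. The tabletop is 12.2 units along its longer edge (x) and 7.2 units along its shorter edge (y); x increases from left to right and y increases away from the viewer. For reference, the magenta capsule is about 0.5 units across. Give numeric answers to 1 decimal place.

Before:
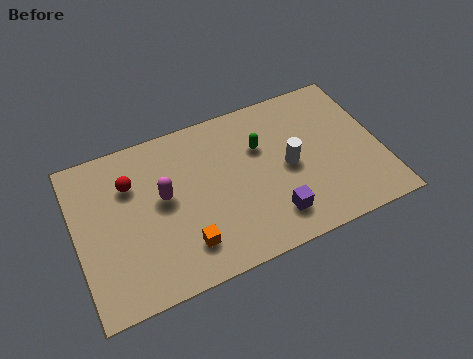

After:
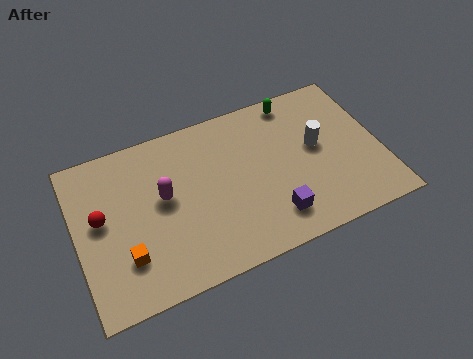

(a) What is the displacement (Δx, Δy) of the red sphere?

(-1.3, -1.1)

The red sphere started near (2.3, 5.1) and ended near (1.0, 4.0).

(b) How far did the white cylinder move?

1.3

The white cylinder moved from about (8.5, 3.5) to (9.7, 4.0), a distance of √(1.2² + 0.5²) ≈ 1.3.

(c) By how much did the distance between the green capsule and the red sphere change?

+3.2

Before: roughly 5.2 units apart; after: 8.4. That's 3.2 units further apart.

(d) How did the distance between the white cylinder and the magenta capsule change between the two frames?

+1.2

Before: roughly 5.0 units apart; after: 6.2. That's 1.2 units further apart.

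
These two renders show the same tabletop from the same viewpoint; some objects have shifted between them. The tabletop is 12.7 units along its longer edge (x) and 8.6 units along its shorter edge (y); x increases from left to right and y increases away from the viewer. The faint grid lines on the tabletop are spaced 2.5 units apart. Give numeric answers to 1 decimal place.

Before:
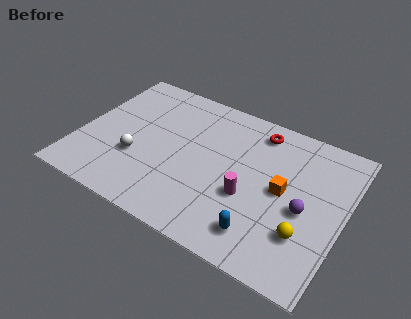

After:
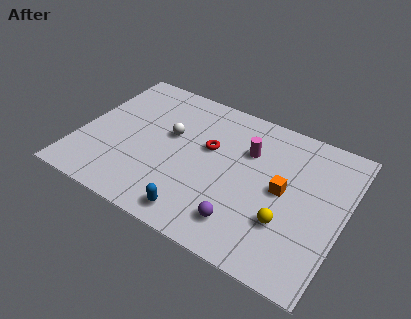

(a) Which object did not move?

the orange cube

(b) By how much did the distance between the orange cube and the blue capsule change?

+2.0

The distance was about 2.9 in the first image and 4.9 in the second, so they moved 2.0 units further apart.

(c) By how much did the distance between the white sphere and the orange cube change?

-1.4

They were about 7.0 units apart before and 5.6 after — 1.4 units closer together.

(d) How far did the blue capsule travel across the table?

3.0

The blue capsule moved from about (9.2, 1.6) to (6.2, 1.1), a distance of √(3.0² + 0.5²) ≈ 3.0.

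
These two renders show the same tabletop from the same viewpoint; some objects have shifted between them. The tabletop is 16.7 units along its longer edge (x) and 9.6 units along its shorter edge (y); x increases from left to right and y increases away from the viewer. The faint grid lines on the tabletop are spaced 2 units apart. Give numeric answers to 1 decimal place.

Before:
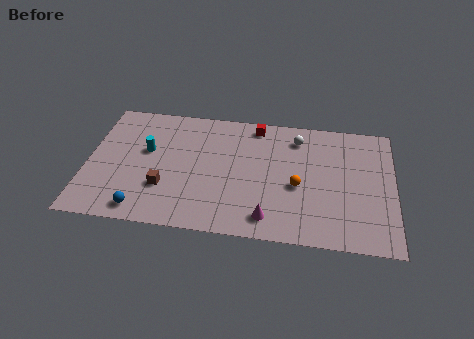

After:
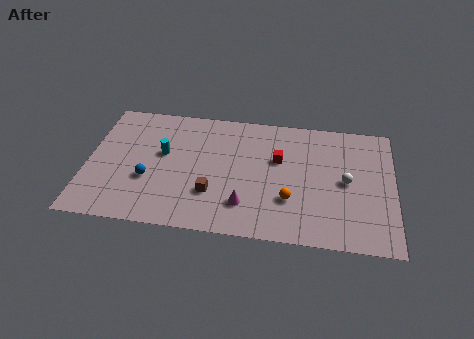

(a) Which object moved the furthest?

the white sphere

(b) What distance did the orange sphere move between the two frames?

1.2

From (11.5, 4.1) to (11.1, 3.0), the orange sphere covered √(0.4² + 1.1²) ≈ 1.2 units.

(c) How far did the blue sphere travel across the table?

2.3

The blue sphere was near (3.2, 1.2) before and (3.4, 3.5) after, so it travelled √(0.2² + 2.3²) ≈ 2.3 units.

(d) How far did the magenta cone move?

1.5

The magenta cone was near (10.0, 1.5) before and (8.7, 2.3) after, so it travelled √(1.3² + 0.8²) ≈ 1.5 units.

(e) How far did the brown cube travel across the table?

2.6

The brown cube moved from about (4.3, 3.0) to (6.9, 2.9), a distance of √(2.6² + 0.1²) ≈ 2.6.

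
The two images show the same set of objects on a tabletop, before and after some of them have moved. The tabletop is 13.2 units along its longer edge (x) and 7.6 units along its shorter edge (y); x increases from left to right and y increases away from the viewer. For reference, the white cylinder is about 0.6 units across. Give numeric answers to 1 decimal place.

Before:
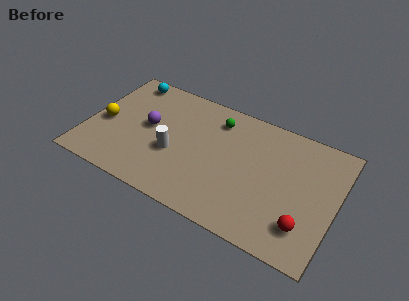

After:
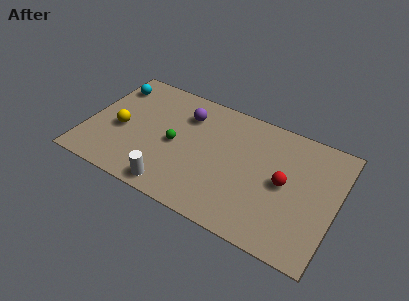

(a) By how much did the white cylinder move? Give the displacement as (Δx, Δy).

(0.3, -2.1)

The white cylinder was at about (4.7, 3.0) and moved to about (5.0, 0.9).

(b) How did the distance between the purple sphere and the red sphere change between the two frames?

-3.1

They were about 8.9 units apart before and 5.8 after — 3.1 units closer together.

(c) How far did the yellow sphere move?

0.9

The yellow sphere moved from about (0.9, 3.4) to (1.8, 3.3), a distance of √(0.9² + 0.1²) ≈ 0.9.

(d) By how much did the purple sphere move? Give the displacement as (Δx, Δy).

(1.8, 1.6)

The purple sphere started near (3.2, 4.1) and ended near (5.0, 5.7).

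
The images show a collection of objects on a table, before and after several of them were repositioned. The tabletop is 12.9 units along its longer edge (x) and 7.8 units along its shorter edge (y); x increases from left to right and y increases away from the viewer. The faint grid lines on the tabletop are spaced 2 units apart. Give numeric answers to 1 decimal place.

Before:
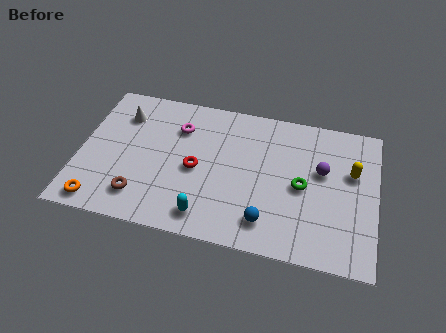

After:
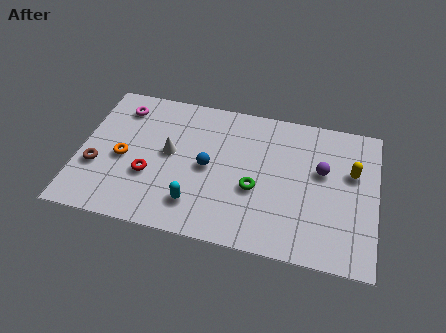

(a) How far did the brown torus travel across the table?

2.3

The brown torus moved from about (2.8, 1.6) to (0.8, 2.8), a distance of √(2.0² + 1.2²) ≈ 2.3.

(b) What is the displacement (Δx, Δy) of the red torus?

(-2.0, -0.8)

The red torus started near (5.1, 3.6) and ended near (3.1, 2.8).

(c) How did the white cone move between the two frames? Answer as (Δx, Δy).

(2.2, -1.7)

The white cone was at about (1.7, 5.9) and moved to about (3.9, 4.2).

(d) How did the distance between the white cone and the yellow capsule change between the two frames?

-2.2

The distance was about 10.1 in the first image and 7.9 in the second, so they moved 2.2 units closer together.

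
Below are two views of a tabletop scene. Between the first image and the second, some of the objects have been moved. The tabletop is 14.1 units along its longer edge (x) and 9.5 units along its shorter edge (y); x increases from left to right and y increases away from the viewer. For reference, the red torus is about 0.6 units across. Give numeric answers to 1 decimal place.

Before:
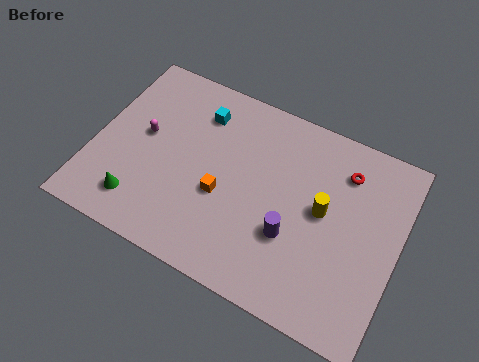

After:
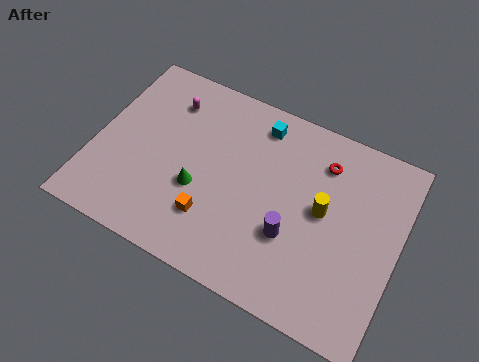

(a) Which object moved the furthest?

the green cone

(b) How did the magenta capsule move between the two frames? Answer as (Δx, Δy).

(0.8, 2.2)

The magenta capsule started near (2.2, 5.2) and ended near (3.0, 7.4).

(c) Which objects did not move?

the purple cylinder and the yellow cylinder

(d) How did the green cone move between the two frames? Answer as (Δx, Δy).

(2.5, 1.8)

From the two frames, the green cone sits at roughly (2.5, 1.8) before and (5.0, 3.6) after.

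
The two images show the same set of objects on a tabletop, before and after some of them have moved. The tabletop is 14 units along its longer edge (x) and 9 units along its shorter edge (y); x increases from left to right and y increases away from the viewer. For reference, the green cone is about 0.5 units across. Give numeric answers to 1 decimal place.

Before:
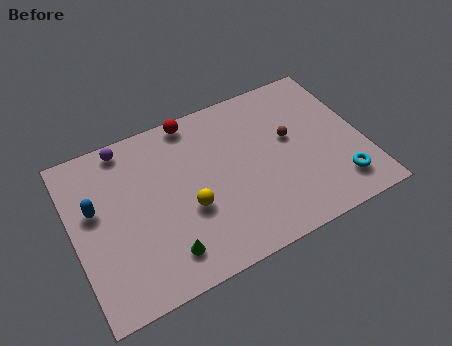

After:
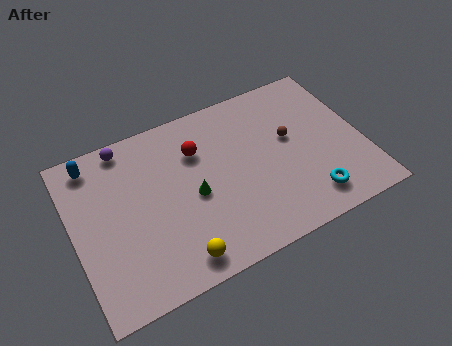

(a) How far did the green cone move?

2.9

From (4.0, 1.7) to (5.7, 4.1), the green cone covered √(1.7² + 2.4²) ≈ 2.9 units.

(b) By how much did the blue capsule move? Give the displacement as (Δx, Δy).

(0.2, 2.4)

From the two frames, the blue capsule sits at roughly (1.1, 5.4) before and (1.3, 7.8) after.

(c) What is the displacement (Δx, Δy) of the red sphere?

(0.0, -1.8)

From the two frames, the red sphere sits at roughly (6.2, 8.2) before and (6.2, 6.4) after.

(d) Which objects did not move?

the purple sphere and the brown sphere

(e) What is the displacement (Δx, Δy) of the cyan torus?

(-1.5, -0.2)

The cyan torus started near (12.5, 1.8) and ended near (11.0, 1.6).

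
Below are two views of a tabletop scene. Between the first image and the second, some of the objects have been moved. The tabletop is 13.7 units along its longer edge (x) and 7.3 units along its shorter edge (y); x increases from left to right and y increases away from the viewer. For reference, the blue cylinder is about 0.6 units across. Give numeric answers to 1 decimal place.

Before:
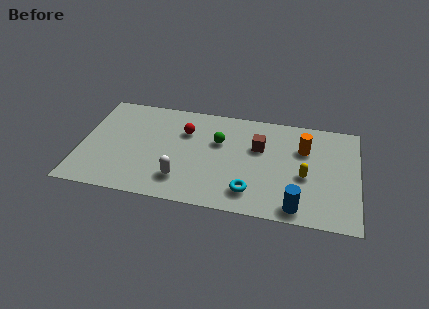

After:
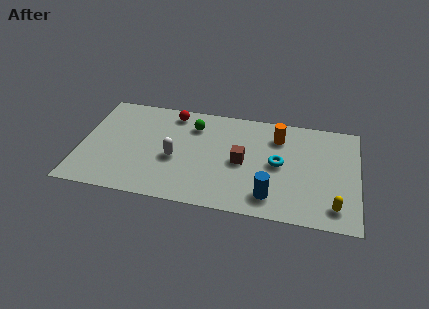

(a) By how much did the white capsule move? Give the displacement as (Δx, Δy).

(-0.4, 1.4)

The white capsule started near (5.1, 1.7) and ended near (4.7, 3.1).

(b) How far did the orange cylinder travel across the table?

1.4

From (11.0, 5.0) to (9.7, 5.6), the orange cylinder covered √(1.3² + 0.6²) ≈ 1.4 units.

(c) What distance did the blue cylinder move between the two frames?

1.4

The blue cylinder was near (10.8, 0.9) before and (9.5, 1.4) after, so it travelled √(1.3² + 0.5²) ≈ 1.4 units.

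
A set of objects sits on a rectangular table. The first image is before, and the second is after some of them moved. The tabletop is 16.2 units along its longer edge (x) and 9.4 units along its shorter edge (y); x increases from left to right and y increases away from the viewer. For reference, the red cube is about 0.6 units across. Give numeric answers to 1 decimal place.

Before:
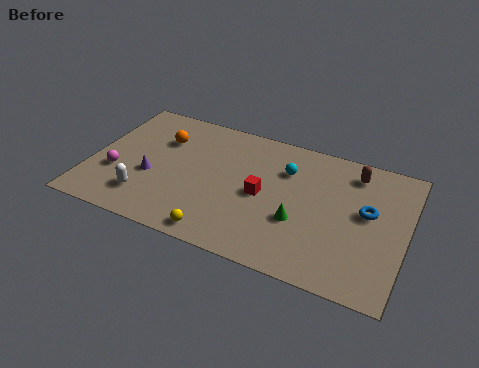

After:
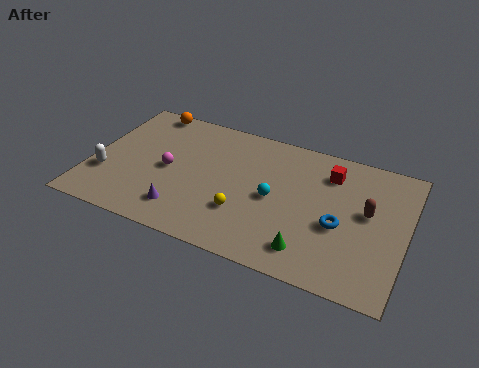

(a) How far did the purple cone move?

2.6

The purple cone moved from about (3.2, 3.7) to (5.1, 1.9), a distance of √(1.9² + 1.8²) ≈ 2.6.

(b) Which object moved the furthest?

the red cube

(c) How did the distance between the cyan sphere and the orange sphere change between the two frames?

+1.8

The distance was about 6.5 in the first image and 8.3 in the second, so they moved 1.8 units further apart.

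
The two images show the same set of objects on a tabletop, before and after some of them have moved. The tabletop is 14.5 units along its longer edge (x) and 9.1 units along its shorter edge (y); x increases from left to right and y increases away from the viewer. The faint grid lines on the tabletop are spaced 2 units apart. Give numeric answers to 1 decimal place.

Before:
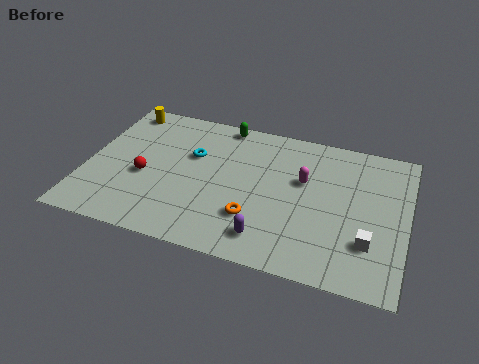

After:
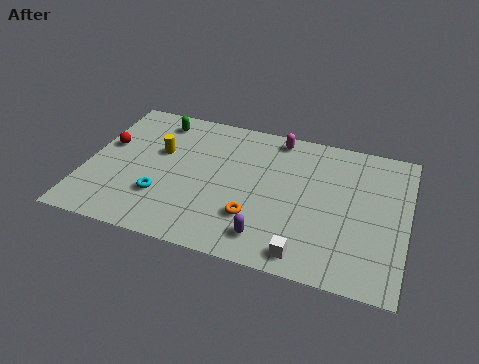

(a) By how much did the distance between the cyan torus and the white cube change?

-2.0

Before: roughly 8.8 units apart; after: 6.8. That's 2.0 units closer together.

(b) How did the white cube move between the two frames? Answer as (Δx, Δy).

(-2.7, -1.5)

The white cube started near (12.9, 2.6) and ended near (10.2, 1.1).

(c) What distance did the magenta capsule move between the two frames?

2.9

The magenta capsule moved from about (9.8, 5.6) to (8.4, 8.1), a distance of √(1.4² + 2.5²) ≈ 2.9.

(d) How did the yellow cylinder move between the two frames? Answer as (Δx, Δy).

(2.0, -2.4)

The yellow cylinder was at about (1.2, 8.0) and moved to about (3.2, 5.6).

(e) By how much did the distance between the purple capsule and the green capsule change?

+1.1

They were about 7.2 units apart before and 8.3 after — 1.1 units further apart.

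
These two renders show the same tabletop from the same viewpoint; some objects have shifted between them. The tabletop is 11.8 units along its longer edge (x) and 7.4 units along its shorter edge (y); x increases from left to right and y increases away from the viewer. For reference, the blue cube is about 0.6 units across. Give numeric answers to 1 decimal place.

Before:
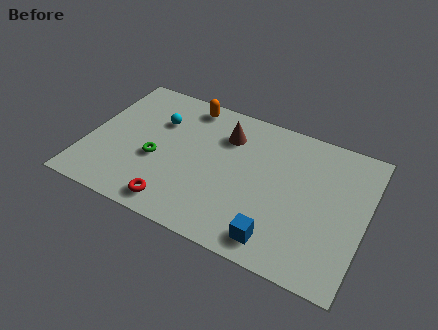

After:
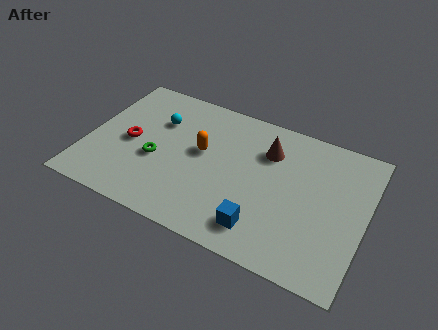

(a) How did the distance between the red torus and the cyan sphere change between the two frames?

-2.4

Before: roughly 4.3 units apart; after: 1.9. That's 2.4 units closer together.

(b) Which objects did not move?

the cyan sphere and the green torus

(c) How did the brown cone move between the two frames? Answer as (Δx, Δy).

(1.8, -0.1)

From the two frames, the brown cone sits at roughly (5.7, 5.5) before and (7.5, 5.4) after.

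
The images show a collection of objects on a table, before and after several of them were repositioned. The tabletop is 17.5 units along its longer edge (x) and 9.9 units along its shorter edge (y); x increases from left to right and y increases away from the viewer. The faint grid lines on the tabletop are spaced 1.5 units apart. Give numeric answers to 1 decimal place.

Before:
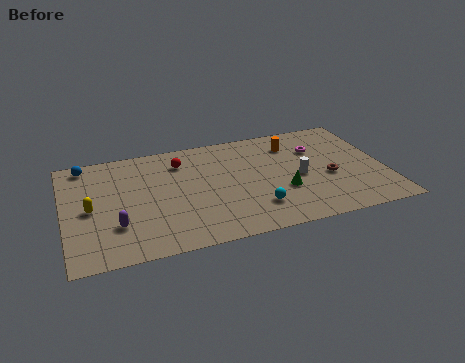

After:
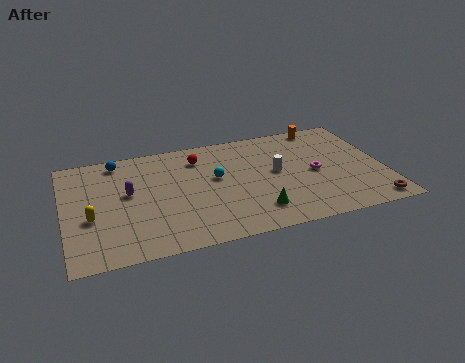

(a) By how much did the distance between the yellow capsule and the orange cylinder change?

+2.5

The distance was about 11.7 in the first image and 14.2 in the second, so they moved 2.5 units further apart.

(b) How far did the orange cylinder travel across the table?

2.3

The orange cylinder was near (12.7, 7.7) before and (14.6, 9.0) after, so it travelled √(1.9² + 1.3²) ≈ 2.3 units.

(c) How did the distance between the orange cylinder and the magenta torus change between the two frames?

+2.9

They were about 1.5 units apart before and 4.4 after — 2.9 units further apart.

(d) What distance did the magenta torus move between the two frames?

2.2

The magenta torus moved from about (14.0, 6.9) to (13.7, 4.7), a distance of √(0.3² + 2.2²) ≈ 2.2.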